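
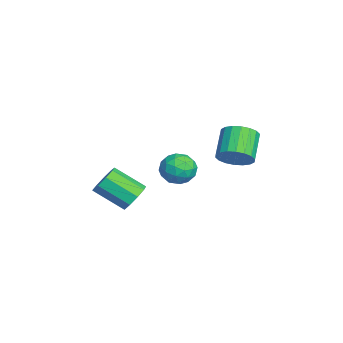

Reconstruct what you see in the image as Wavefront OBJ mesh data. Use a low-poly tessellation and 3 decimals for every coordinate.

v 2.008 2.814 -1.389
v 2.468 3.466 -1.043
v 1.292 3.799 -0.106
v 0.832 3.146 -0.451
v 2.282 3.638 -1.337
v 1.107 3.97 -0.4
v 2.042 3.645 -1.641
v 0.867 3.978 -0.704
v 1.796 3.489 -1.895
v 0.62 3.822 -0.957
v 1.591 3.198 -2.048
v 0.415 3.531 -1.111
v 1.469 2.831 -2.071
v 0.293 3.164 -1.134
v 1.453 2.461 -1.959
v 0.278 2.794 -1.022
v 1.548 2.161 -1.734
v 0.372 2.494 -0.797
v 1.733 1.99 -1.44
v 0.558 2.322 -0.503
v 1.973 1.982 -1.136
v 0.798 2.315 -0.199
v 2.22 2.138 -0.883
v 1.044 2.471 0.055
v 2.425 2.429 -0.729
v 1.249 2.762 0.208
v 2.547 2.796 -0.706
v 1.371 3.129 0.231
v 2.562 3.166 -0.818
v 1.387 3.499 0.119
v 1.166 -1.466 -4.169
v 1.402 -1.067 -3.505
v 0.931 -2.414 -2.527
v 0.694 -2.814 -3.191
v 0.87 -0.958 -3.612
v 0.398 -2.306 -2.634
v 0.476 -1.087 -3.979
v 0.004 -2.434 -3.002
v 0.405 -1.394 -4.436
v -0.067 -2.741 -3.458
v 0.69 -1.734 -4.767
v 0.218 -3.081 -3.789
v 1.198 -1.949 -4.819
v 0.726 -3.296 -3.841
v 1.691 -1.939 -4.566
v 1.219 -3.286 -3.588
v 1.938 -1.707 -4.128
v 1.467 -3.054 -3.15
v 1.824 -1.363 -3.709
v 1.353 -2.71 -2.731
v 0.674 1.31 -2.605
v 1.059 0.864 -3.291
v 0.021 0.076 -2.169
v 0.406 -0.37 -2.855
v 0.914 -0.067 -2.171
v 1.317 0.696 -2.44
v -0.237 0.244 -3.02
v 0.166 1.007 -3.289
v 0.496 0.205 -3.547
v 1.207 0.013 -3.023
v -0.127 0.927 -2.437
v 0.584 0.735 -1.913
v 0.924 1.196 -2.986
v 0.156 -0.256 -2.474
v 0.454 -0.077 -2.072
v 0.681 -0.339 -2.475
v 1.076 1.097 -2.486
v 1.302 0.835 -2.889
v 1.217 0.288 -2.231
v -0.222 0.105 -2.571
v 0.004 -0.157 -2.974
v 0.399 1.279 -2.985
v 0.626 1.017 -3.388
v -0.137 0.652 -3.229
v 0.82 0.546 -3.54
v 0.435 -0.179 -3.284
v 0.057 0.181 -3.381
v 0.295 0.63 -3.539
v 1.238 0.433 -3.232
v 0.853 -0.292 -2.976
v 1.152 -0.114 -2.574
v 1.389 0.335 -2.732
v 0.907 0.046 -3.382
v 0.227 1.232 -2.484
v -0.158 0.507 -2.228
v -0.309 0.605 -2.728
v -0.072 1.054 -2.886
v 0.645 1.119 -2.176
v 0.26 0.394 -1.92
v 0.785 0.31 -1.921
v 1.023 0.759 -2.079
v 0.173 0.894 -2.078
f 2 1 5
f 2 5 3
f 3 5 6
f 3 6 4
f 5 1 7
f 5 7 6
f 6 7 8
f 6 8 4
f 7 1 9
f 7 9 8
f 8 9 10
f 8 10 4
f 9 1 11
f 9 11 10
f 10 11 12
f 10 12 4
f 11 1 13
f 11 13 12
f 12 13 14
f 12 14 4
f 13 1 15
f 13 15 14
f 14 15 16
f 14 16 4
f 15 1 17
f 15 17 16
f 16 17 18
f 16 18 4
f 17 1 19
f 17 19 18
f 18 19 20
f 18 20 4
f 19 1 21
f 19 21 20
f 20 21 22
f 20 22 4
f 21 1 23
f 21 23 22
f 22 23 24
f 22 24 4
f 23 1 25
f 23 25 24
f 24 25 26
f 24 26 4
f 25 1 27
f 25 27 26
f 26 27 28
f 26 28 4
f 27 1 29
f 27 29 28
f 28 29 30
f 28 30 4
f 29 1 2
f 29 2 30
f 30 2 3
f 30 3 4
f 32 31 35
f 32 35 33
f 33 35 36
f 33 36 34
f 35 31 37
f 35 37 36
f 36 37 38
f 36 38 34
f 37 31 39
f 37 39 38
f 38 39 40
f 38 40 34
f 39 31 41
f 39 41 40
f 40 41 42
f 40 42 34
f 41 31 43
f 41 43 42
f 42 43 44
f 42 44 34
f 43 31 45
f 43 45 44
f 44 45 46
f 44 46 34
f 45 31 47
f 45 47 46
f 46 47 48
f 46 48 34
f 47 31 49
f 47 49 48
f 48 49 50
f 48 50 34
f 49 31 32
f 49 32 50
f 50 32 33
f 50 33 34
f 51 88 67
f 88 62 91
f 67 91 56
f 88 91 67
f 51 67 63
f 67 56 68
f 63 68 52
f 67 68 63
f 51 63 72
f 63 52 73
f 72 73 58
f 63 73 72
f 51 72 84
f 72 58 87
f 84 87 61
f 72 87 84
f 51 84 88
f 84 61 92
f 88 92 62
f 84 92 88
f 52 68 79
f 68 56 82
f 79 82 60
f 68 82 79
f 56 91 69
f 91 62 90
f 69 90 55
f 91 90 69
f 62 92 89
f 92 61 85
f 89 85 53
f 92 85 89
f 61 87 86
f 87 58 74
f 86 74 57
f 87 74 86
f 58 73 78
f 73 52 75
f 78 75 59
f 73 75 78
f 54 80 66
f 80 60 81
f 66 81 55
f 80 81 66
f 54 66 64
f 66 55 65
f 64 65 53
f 66 65 64
f 54 64 71
f 64 53 70
f 71 70 57
f 64 70 71
f 54 71 76
f 71 57 77
f 76 77 59
f 71 77 76
f 54 76 80
f 76 59 83
f 80 83 60
f 76 83 80
f 55 81 69
f 81 60 82
f 69 82 56
f 81 82 69
f 53 65 89
f 65 55 90
f 89 90 62
f 65 90 89
f 57 70 86
f 70 53 85
f 86 85 61
f 70 85 86
f 59 77 78
f 77 57 74
f 78 74 58
f 77 74 78
f 60 83 79
f 83 59 75
f 79 75 52
f 83 75 79



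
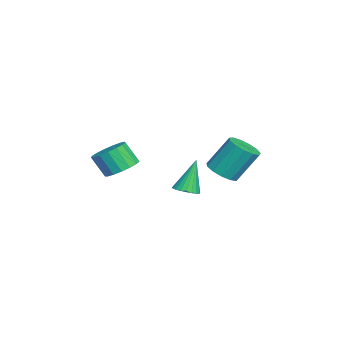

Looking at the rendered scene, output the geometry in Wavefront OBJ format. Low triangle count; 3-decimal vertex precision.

v -0.765 -0.164 0.67
v -0.117 -0.377 0.93
v -1.375 0.304 2.57
v -0.068 -0.101 0.878
v -0.125 0.165 0.794
v -0.279 0.381 0.692
v -0.508 0.514 0.586
v -0.775 0.544 0.492
v -1.041 0.466 0.426
v -1.265 0.293 0.397
v -1.412 0.049 0.409
v -1.462 -0.226 0.461
v -1.405 -0.493 0.545
v -1.25 -0.709 0.648
v -1.022 -0.842 0.754
v -0.754 -0.872 0.848
v -0.489 -0.794 0.914
v -0.265 -0.62 0.943
v -1.276 1.612 1.829
v -0.332 1.635 1.926
v -0.539 2.751 3.669
v -1.484 2.728 3.571
v -0.464 2.064 1.635
v -0.671 3.18 3.378
v -0.854 2.35 1.406
v -1.061 3.466 3.149
v -1.378 2.402 1.311
v -1.585 3.518 3.054
v -1.87 2.203 1.38
v -2.077 3.319 3.123
v -2.174 1.816 1.591
v -2.381 2.932 3.334
v -2.192 1.364 1.878
v -2.399 2.48 3.621
v -1.92 0.992 2.149
v -2.127 2.108 3.892
v -1.444 0.816 2.319
v -1.651 1.932 4.062
v -0.914 0.892 2.332
v -1.121 2.009 4.075
v -0.5 1.198 2.186
v -0.707 2.314 3.929
v -0.421 -3.32 2.238
v 0.284 -3.965 1.98
v 0.066 -4.686 3.183
v -0.639 -4.04 3.442
v 0.519 -3.631 2.222
v 0.3 -4.352 3.426
v 0.538 -3.227 2.468
v 0.319 -3.948 3.671
v 0.337 -2.843 2.661
v 0.119 -3.564 3.865
v -0.037 -2.569 2.757
v -0.255 -3.29 3.961
v -0.499 -2.467 2.735
v -0.718 -3.188 3.938
v -0.943 -2.56 2.598
v -1.162 -3.281 3.802
v -1.268 -2.827 2.38
v -1.486 -3.548 3.583
v -1.398 -3.207 2.128
v -1.617 -3.928 3.332
v -1.305 -3.612 1.902
v -1.523 -4.333 3.106
v -1.009 -3.951 1.753
v -1.227 -4.672 2.957
v -0.578 -4.145 1.715
v -0.797 -4.866 2.919
v -0.111 -4.15 1.797
v -0.33 -4.871 3.001
f 2 1 4
f 2 4 3
f 4 1 5
f 4 5 3
f 5 1 6
f 5 6 3
f 6 1 7
f 6 7 3
f 7 1 8
f 7 8 3
f 8 1 9
f 8 9 3
f 9 1 10
f 9 10 3
f 10 1 11
f 10 11 3
f 11 1 12
f 11 12 3
f 12 1 13
f 12 13 3
f 13 1 14
f 13 14 3
f 14 1 15
f 14 15 3
f 15 1 16
f 15 16 3
f 16 1 17
f 16 17 3
f 17 1 18
f 17 18 3
f 18 1 2
f 18 2 3
f 20 19 23
f 20 23 21
f 21 23 24
f 21 24 22
f 23 19 25
f 23 25 24
f 24 25 26
f 24 26 22
f 25 19 27
f 25 27 26
f 26 27 28
f 26 28 22
f 27 19 29
f 27 29 28
f 28 29 30
f 28 30 22
f 29 19 31
f 29 31 30
f 30 31 32
f 30 32 22
f 31 19 33
f 31 33 32
f 32 33 34
f 32 34 22
f 33 19 35
f 33 35 34
f 34 35 36
f 34 36 22
f 35 19 37
f 35 37 36
f 36 37 38
f 36 38 22
f 37 19 39
f 37 39 38
f 38 39 40
f 38 40 22
f 39 19 41
f 39 41 40
f 40 41 42
f 40 42 22
f 41 19 20
f 41 20 42
f 42 20 21
f 42 21 22
f 44 43 47
f 44 47 45
f 45 47 48
f 45 48 46
f 47 43 49
f 47 49 48
f 48 49 50
f 48 50 46
f 49 43 51
f 49 51 50
f 50 51 52
f 50 52 46
f 51 43 53
f 51 53 52
f 52 53 54
f 52 54 46
f 53 43 55
f 53 55 54
f 54 55 56
f 54 56 46
f 55 43 57
f 55 57 56
f 56 57 58
f 56 58 46
f 57 43 59
f 57 59 58
f 58 59 60
f 58 60 46
f 59 43 61
f 59 61 60
f 60 61 62
f 60 62 46
f 61 43 63
f 61 63 62
f 62 63 64
f 62 64 46
f 63 43 65
f 63 65 64
f 64 65 66
f 64 66 46
f 65 43 67
f 65 67 66
f 66 67 68
f 66 68 46
f 67 43 69
f 67 69 68
f 68 69 70
f 68 70 46
f 69 43 44
f 69 44 70
f 70 44 45
f 70 45 46



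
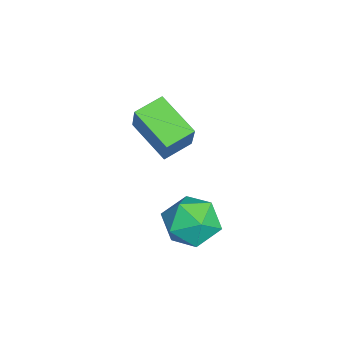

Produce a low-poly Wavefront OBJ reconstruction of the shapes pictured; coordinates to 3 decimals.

v 2.426 4.31 -1.183
v 3.497 4.042 -1.399
v 1.883 3.278 -2.581
v 2.954 3.01 -2.797
v 2.455 2.624 -1.866
v 2.79 3.261 -1.002
v 2.59 4.059 -2.978
v 2.925 4.696 -2.114
v 3.598 3.886 -2.509
v 3.514 2.999 -1.822
v 1.866 4.321 -2.158
v 1.782 3.434 -1.471
v -0.259 2.533 -1.31
v -1.405 1.336 -0.443
v -0.95 3.44 -0.972
v -2.097 2.244 -0.105
v 0.657 2.696 0.125
v -0.49 1.5 0.992
v -0.035 3.604 0.463
v -1.181 2.407 1.33
f 1 12 6
f 1 6 2
f 1 2 8
f 1 8 11
f 1 11 12
f 2 6 10
f 6 12 5
f 12 11 3
f 11 8 7
f 8 2 9
f 4 10 5
f 4 5 3
f 4 3 7
f 4 7 9
f 4 9 10
f 5 10 6
f 3 5 12
f 7 3 11
f 9 7 8
f 10 9 2
f 14 16 13
f 17 14 13
f 13 16 15
f 15 17 13
f 14 20 16
f 18 14 17
f 18 20 14
f 16 20 15
f 19 17 15
f 15 20 19
f 19 18 17
f 20 18 19



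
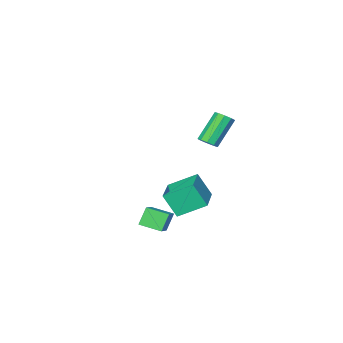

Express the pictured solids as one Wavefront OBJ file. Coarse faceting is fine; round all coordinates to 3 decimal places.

v -2.819 -3.149 -4.461
v -3.996 -2.24 -3.637
v -1.519 -1.724 -4.176
v -2.696 -0.815 -3.352
v -2.404 -3.785 -3.168
v -3.581 -2.876 -2.344
v -1.104 -2.36 -2.883
v -2.281 -1.451 -2.059
v 0.193 -1.431 -2.803
v 1.051 -0.607 -2.165
v -0.491 -0.518 -3.063
v 0.367 0.306 -2.425
v 0.733 -1.286 -3.715
v 1.591 -0.462 -3.077
v 0.049 -0.373 -3.975
v 0.907 0.451 -3.337
v -1.694 0.543 1.886
v -1.341 0.216 2.131
v -2.472 0.031 3.519
v -2.826 0.357 3.274
v -1.278 0.566 2.229
v -2.409 0.381 3.617
v -1.41 0.906 2.167
v -2.541 0.72 3.554
v -1.675 1.075 1.973
v -2.806 0.89 3.361
v -1.949 0.995 1.739
v -3.08 0.81 3.127
v -2.104 0.704 1.574
v -3.235 0.519 2.961
v -2.068 0.337 1.554
v -3.199 0.152 2.942
v -1.856 0.066 1.69
v -2.988 -0.119 3.078
v -1.569 0.018 1.918
v -2.7 -0.167 3.306
f 2 4 1
f 5 2 1
f 1 4 3
f 3 5 1
f 2 8 4
f 6 2 5
f 6 8 2
f 4 8 3
f 7 5 3
f 3 8 7
f 7 6 5
f 8 6 7
f 10 12 9
f 13 10 9
f 9 12 11
f 11 13 9
f 10 16 12
f 14 10 13
f 14 16 10
f 12 16 11
f 15 13 11
f 11 16 15
f 15 14 13
f 16 14 15
f 18 17 21
f 18 21 19
f 19 21 22
f 19 22 20
f 21 17 23
f 21 23 22
f 22 23 24
f 22 24 20
f 23 17 25
f 23 25 24
f 24 25 26
f 24 26 20
f 25 17 27
f 25 27 26
f 26 27 28
f 26 28 20
f 27 17 29
f 27 29 28
f 28 29 30
f 28 30 20
f 29 17 31
f 29 31 30
f 30 31 32
f 30 32 20
f 31 17 33
f 31 33 32
f 32 33 34
f 32 34 20
f 33 17 35
f 33 35 34
f 34 35 36
f 34 36 20
f 35 17 18
f 35 18 36
f 36 18 19
f 36 19 20



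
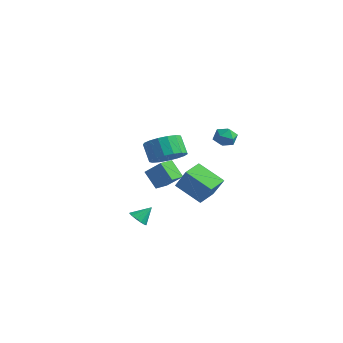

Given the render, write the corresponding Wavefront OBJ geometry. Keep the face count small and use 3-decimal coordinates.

v 3.503 -1.428 1.99
v 4.065 -1.711 1.783
v 3.395 -2.189 2.737
v 3.957 -2.472 2.53
v 3.975 -1.886 2.837
v 4.042 -1.415 2.375
v 3.418 -2.485 2.145
v 3.485 -2.014 1.683
v 4.012 -2.364 1.878
v 4.357 -1.994 2.306
v 3.103 -1.906 2.214
v 3.448 -1.536 2.642
v -0.953 -1.293 -2.753
v -0.093 -1.292 -1.513
v -1.278 -0.159 -2.53
v -0.417 -0.158 -1.289
v 0.397 -0.722 -3.691
v 1.258 -0.721 -2.45
v 0.073 0.412 -3.467
v 0.933 0.413 -2.227
v -3.085 -0.872 -3.779
v -3.919 -0.966 -2.813
v -3.279 0.034 -3.858
v -4.114 -0.06 -2.892
v -2.086 -0.58 -2.888
v -2.921 -0.674 -1.922
v -2.281 0.326 -2.967
v -3.115 0.232 -2.001
v -0.388 -4.173 -4.155
v 0.163 -4.172 -4.365
v -0.112 -3.487 -3.425
v -0 -3.933 -4.529
v -0.286 -3.769 -4.573
v -0.605 -3.735 -4.485
v -0.855 -3.839 -4.293
v -0.957 -4.049 -4.056
v -0.878 -4.299 -3.851
v -0.644 -4.509 -3.743
v -0.329 -4.612 -3.766
v -0.033 -4.576 -3.912
v 0.151 -4.412 -4.135
v -0.694 -1.93 -0.511
v 0.084 -2.223 0.08
v -0.608 -2.082 1.062
v -1.386 -1.79 0.471
v 0.138 -1.739 0.048
v -0.555 -1.598 1.03
v 0.001 -1.299 -0.112
v -0.692 -1.158 0.87
v -0.296 -1.003 -0.363
v -0.988 -0.862 0.619
v -0.683 -0.92 -0.648
v -1.376 -0.779 0.334
v -1.073 -1.068 -0.902
v -1.766 -0.927 0.08
v -1.376 -1.414 -1.066
v -2.069 -1.273 -0.084
v -1.522 -1.878 -1.103
v -2.215 -1.737 -0.121
v -1.479 -2.354 -1.005
v -2.172 -2.214 -0.023
v -1.256 -2.733 -0.793
v -1.949 -2.593 0.189
v -0.904 -2.928 -0.516
v -1.597 -2.788 0.466
v -0.504 -2.895 -0.239
v -1.197 -2.754 0.743
v -0.147 -2.64 -0.024
v -0.84 -2.5 0.958
f 1 12 6
f 1 6 2
f 1 2 8
f 1 8 11
f 1 11 12
f 2 6 10
f 6 12 5
f 12 11 3
f 11 8 7
f 8 2 9
f 4 10 5
f 4 5 3
f 4 3 7
f 4 7 9
f 4 9 10
f 5 10 6
f 3 5 12
f 7 3 11
f 9 7 8
f 10 9 2
f 14 16 13
f 17 14 13
f 13 16 15
f 15 17 13
f 14 20 16
f 18 14 17
f 18 20 14
f 16 20 15
f 19 17 15
f 15 20 19
f 19 18 17
f 20 18 19
f 22 24 21
f 25 22 21
f 21 24 23
f 23 25 21
f 22 28 24
f 26 22 25
f 26 28 22
f 24 28 23
f 27 25 23
f 23 28 27
f 27 26 25
f 28 26 27
f 30 29 32
f 30 32 31
f 32 29 33
f 32 33 31
f 33 29 34
f 33 34 31
f 34 29 35
f 34 35 31
f 35 29 36
f 35 36 31
f 36 29 37
f 36 37 31
f 37 29 38
f 37 38 31
f 38 29 39
f 38 39 31
f 39 29 40
f 39 40 31
f 40 29 41
f 40 41 31
f 41 29 30
f 41 30 31
f 43 42 46
f 43 46 44
f 44 46 47
f 44 47 45
f 46 42 48
f 46 48 47
f 47 48 49
f 47 49 45
f 48 42 50
f 48 50 49
f 49 50 51
f 49 51 45
f 50 42 52
f 50 52 51
f 51 52 53
f 51 53 45
f 52 42 54
f 52 54 53
f 53 54 55
f 53 55 45
f 54 42 56
f 54 56 55
f 55 56 57
f 55 57 45
f 56 42 58
f 56 58 57
f 57 58 59
f 57 59 45
f 58 42 60
f 58 60 59
f 59 60 61
f 59 61 45
f 60 42 62
f 60 62 61
f 61 62 63
f 61 63 45
f 62 42 64
f 62 64 63
f 63 64 65
f 63 65 45
f 64 42 66
f 64 66 65
f 65 66 67
f 65 67 45
f 66 42 68
f 66 68 67
f 67 68 69
f 67 69 45
f 68 42 43
f 68 43 69
f 69 43 44
f 69 44 45



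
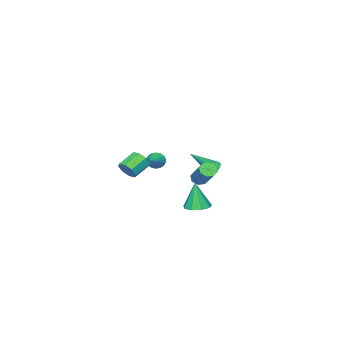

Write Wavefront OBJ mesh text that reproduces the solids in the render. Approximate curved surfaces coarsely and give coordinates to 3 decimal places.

v 1.381 3.169 0.497
v 1.849 3.035 0.345
v 2.647 4.376 1.611
v 2.179 4.511 1.763
v 1.7 3.325 0.131
v 2.498 4.667 1.397
v 1.364 3.524 0.131
v 2.162 4.866 1.397
v 1.038 3.515 0.346
v 1.836 4.857 1.612
v 0.913 3.304 0.649
v 1.711 4.645 1.915
v 1.062 3.013 0.863
v 1.86 4.355 2.129
v 1.398 2.814 0.863
v 2.196 4.156 2.129
v 1.724 2.823 0.648
v 2.522 4.165 1.914
v -2.566 -3.792 -1.494
v -2.286 -3.898 -2.003
v -1.394 -3.148 -0.986
v -2.397 -3.663 -2.045
v -2.541 -3.454 -1.978
v -2.69 -3.312 -1.815
v -2.814 -3.265 -1.588
v -2.889 -3.322 -1.343
v -2.9 -3.473 -1.128
v -2.845 -3.686 -0.986
v -2.734 -3.921 -0.944
v -2.59 -4.129 -1.011
v -2.441 -4.272 -1.174
v -2.317 -4.319 -1.401
v -2.242 -4.261 -1.646
v -2.231 -4.111 -1.861
v 1.711 3.324 -1.484
v 2.114 3.975 -1.398
v 1.689 3.116 0.204
v 1.598 4.08 -1.392
v 1.135 3.832 -1.428
v 0.941 3.346 -1.49
v 1.107 2.85 -1.55
v 1.556 2.576 -1.578
v 2.077 2.651 -1.562
v 2.427 3.042 -1.509
v 2.441 3.565 -1.445
v 3.279 -0.364 0.591
v 3.517 -0.707 1.076
v 2.479 -0.64 1.633
v 2.241 -0.296 1.149
v 3.582 -0.226 1.138
v 2.544 -0.158 1.696
v 3.469 0.175 0.88
v 2.431 0.242 1.437
v 3.245 0.26 0.453
v 2.207 0.328 1.01
v 3.041 -0.02 0.107
v 2.003 0.047 0.664
v 2.976 -0.502 0.044
v 1.938 -0.434 0.602
v 3.089 -0.902 0.303
v 2.051 -0.835 0.86
v 3.313 -0.988 0.73
v 2.275 -0.92 1.287
v -2.991 0.303 -1.015
v -2.624 0.314 -1.369
v -1.709 -0.363 0.295
v -2.617 0.552 -1.255
v -2.71 0.723 -1.077
v -2.878 0.782 -0.882
v -3.077 0.712 -0.723
v -3.253 0.533 -0.642
v -3.358 0.292 -0.661
v -3.366 0.053 -0.774
v -3.273 -0.118 -0.952
v -3.105 -0.177 -1.147
v -2.906 -0.107 -1.306
v -2.73 0.072 -1.387
f 2 1 5
f 2 5 3
f 3 5 6
f 3 6 4
f 5 1 7
f 5 7 6
f 6 7 8
f 6 8 4
f 7 1 9
f 7 9 8
f 8 9 10
f 8 10 4
f 9 1 11
f 9 11 10
f 10 11 12
f 10 12 4
f 11 1 13
f 11 13 12
f 12 13 14
f 12 14 4
f 13 1 15
f 13 15 14
f 14 15 16
f 14 16 4
f 15 1 17
f 15 17 16
f 16 17 18
f 16 18 4
f 17 1 2
f 17 2 18
f 18 2 3
f 18 3 4
f 20 19 22
f 20 22 21
f 22 19 23
f 22 23 21
f 23 19 24
f 23 24 21
f 24 19 25
f 24 25 21
f 25 19 26
f 25 26 21
f 26 19 27
f 26 27 21
f 27 19 28
f 27 28 21
f 28 19 29
f 28 29 21
f 29 19 30
f 29 30 21
f 30 19 31
f 30 31 21
f 31 19 32
f 31 32 21
f 32 19 33
f 32 33 21
f 33 19 34
f 33 34 21
f 34 19 20
f 34 20 21
f 36 35 38
f 36 38 37
f 38 35 39
f 38 39 37
f 39 35 40
f 39 40 37
f 40 35 41
f 40 41 37
f 41 35 42
f 41 42 37
f 42 35 43
f 42 43 37
f 43 35 44
f 43 44 37
f 44 35 45
f 44 45 37
f 45 35 36
f 45 36 37
f 47 46 50
f 47 50 48
f 48 50 51
f 48 51 49
f 50 46 52
f 50 52 51
f 51 52 53
f 51 53 49
f 52 46 54
f 52 54 53
f 53 54 55
f 53 55 49
f 54 46 56
f 54 56 55
f 55 56 57
f 55 57 49
f 56 46 58
f 56 58 57
f 57 58 59
f 57 59 49
f 58 46 60
f 58 60 59
f 59 60 61
f 59 61 49
f 60 46 62
f 60 62 61
f 61 62 63
f 61 63 49
f 62 46 47
f 62 47 63
f 63 47 48
f 63 48 49
f 65 64 67
f 65 67 66
f 67 64 68
f 67 68 66
f 68 64 69
f 68 69 66
f 69 64 70
f 69 70 66
f 70 64 71
f 70 71 66
f 71 64 72
f 71 72 66
f 72 64 73
f 72 73 66
f 73 64 74
f 73 74 66
f 74 64 75
f 74 75 66
f 75 64 76
f 75 76 66
f 76 64 77
f 76 77 66
f 77 64 65
f 77 65 66



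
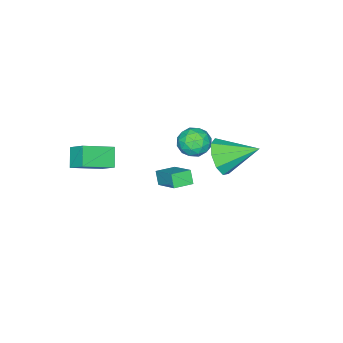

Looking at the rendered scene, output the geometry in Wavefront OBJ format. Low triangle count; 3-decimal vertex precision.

v -3.7 -0.462 -1.404
v -3.267 -0.619 -0.614
v -3.393 -1.841 -1.846
v -2.96 -1.998 -1.056
v -3.869 -1.893 -1.066
v -4.058 -1.041 -0.793
v -2.602 -1.419 -1.667
v -2.791 -0.567 -1.394
v -2.588 -1.21 -0.776
v -3.371 -1.503 -0.405
v -3.289 -0.957 -2.055
v -4.072 -1.25 -1.684
v -3.51 -0.419 -0.97
v -3.15 -2.041 -1.49
v -3.684 -1.979 -1.496
v -3.429 -2.071 -1.031
v -3.976 -0.668 -1.076
v -3.721 -0.76 -0.611
v -4.075 -1.509 -0.877
v -2.939 -1.7 -1.849
v -2.684 -1.792 -1.384
v -3.231 -0.389 -1.429
v -2.976 -0.481 -0.964
v -2.585 -0.951 -1.583
v -2.857 -0.859 -0.601
v -2.676 -1.67 -0.861
v -2.466 -1.329 -1.22
v -2.577 -0.829 -1.06
v -3.317 -1.031 -0.383
v -3.137 -1.842 -0.643
v -3.671 -1.78 -0.649
v -3.782 -1.28 -0.488
v -2.918 -1.379 -0.478
v -3.523 -0.618 -1.817
v -3.343 -1.429 -2.077
v -2.878 -1.18 -1.972
v -2.989 -0.68 -1.811
v -3.984 -0.79 -1.599
v -3.803 -1.601 -1.859
v -4.083 -1.631 -1.4
v -4.194 -1.131 -1.24
v -3.742 -1.081 -1.982
v 1.495 -2.982 0.758
v 1.619 -2.099 1.452
v 2.145 -2.462 -0.021
v 2.269 -1.579 0.673
v 2.911 -3.721 1.447
v 3.035 -2.838 2.141
v 3.561 -3.201 0.668
v 3.685 -2.318 1.362
v -0.752 2.271 1.465
v 0.016 2.312 2.18
v -1.628 3.829 2.315
v 0.187 2.718 1.612
v -0.082 2.914 0.976
v -0.664 2.81 0.568
v -1.287 2.453 0.58
v -1.66 2.011 1.006
v -1.608 1.69 1.647
v -1.155 1.641 2.202
v -0.514 1.887 2.413
v -1.598 -0.909 -2.814
v -1.85 -1.273 -2.135
v -1.089 0.444 -1.902
v -1.341 0.081 -1.223
v -0.659 -1.341 -2.697
v -0.911 -1.704 -2.018
v -0.15 0.013 -1.785
v -0.402 -0.351 -1.106
f 1 38 17
f 38 12 41
f 17 41 6
f 38 41 17
f 1 17 13
f 17 6 18
f 13 18 2
f 17 18 13
f 1 13 22
f 13 2 23
f 22 23 8
f 13 23 22
f 1 22 34
f 22 8 37
f 34 37 11
f 22 37 34
f 1 34 38
f 34 11 42
f 38 42 12
f 34 42 38
f 2 18 29
f 18 6 32
f 29 32 10
f 18 32 29
f 6 41 19
f 41 12 40
f 19 40 5
f 41 40 19
f 12 42 39
f 42 11 35
f 39 35 3
f 42 35 39
f 11 37 36
f 37 8 24
f 36 24 7
f 37 24 36
f 8 23 28
f 23 2 25
f 28 25 9
f 23 25 28
f 4 30 16
f 30 10 31
f 16 31 5
f 30 31 16
f 4 16 14
f 16 5 15
f 14 15 3
f 16 15 14
f 4 14 21
f 14 3 20
f 21 20 7
f 14 20 21
f 4 21 26
f 21 7 27
f 26 27 9
f 21 27 26
f 4 26 30
f 26 9 33
f 30 33 10
f 26 33 30
f 5 31 19
f 31 10 32
f 19 32 6
f 31 32 19
f 3 15 39
f 15 5 40
f 39 40 12
f 15 40 39
f 7 20 36
f 20 3 35
f 36 35 11
f 20 35 36
f 9 27 28
f 27 7 24
f 28 24 8
f 27 24 28
f 10 33 29
f 33 9 25
f 29 25 2
f 33 25 29
f 44 46 43
f 47 44 43
f 43 46 45
f 45 47 43
f 44 50 46
f 48 44 47
f 48 50 44
f 46 50 45
f 49 47 45
f 45 50 49
f 49 48 47
f 50 48 49
f 52 51 54
f 52 54 53
f 54 51 55
f 54 55 53
f 55 51 56
f 55 56 53
f 56 51 57
f 56 57 53
f 57 51 58
f 57 58 53
f 58 51 59
f 58 59 53
f 59 51 60
f 59 60 53
f 60 51 61
f 60 61 53
f 61 51 52
f 61 52 53
f 63 65 62
f 66 63 62
f 62 65 64
f 64 66 62
f 63 69 65
f 67 63 66
f 67 69 63
f 65 69 64
f 68 66 64
f 64 69 68
f 68 67 66
f 69 67 68



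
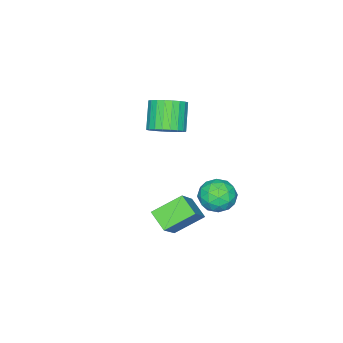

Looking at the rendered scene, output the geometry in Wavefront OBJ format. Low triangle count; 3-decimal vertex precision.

v -3.21 -0.612 -2.351
v -2.357 -0.282 -2.779
v -2.343 -1.618 -1.401
v -1.49 -1.288 -1.829
v -2.024 -0.676 -1.23
v -2.56 -0.054 -1.817
v -2.14 -1.846 -2.363
v -2.676 -1.224 -2.95
v -1.696 -1.045 -2.787
v -1.624 -0.322 -2.086
v -3.076 -1.578 -2.094
v -3.004 -0.855 -1.393
v -2.859 -0.358 -2.649
v -1.841 -1.542 -1.531
v -2.154 -1.182 -1.179
v -1.653 -0.988 -1.431
v -2.978 -0.224 -2.083
v -2.477 -0.031 -2.335
v -2.282 -0.262 -1.424
v -2.223 -1.869 -1.845
v -1.722 -1.676 -2.097
v -3.047 -0.912 -2.749
v -2.546 -0.718 -3.001
v -2.418 -1.638 -2.756
v -1.97 -0.613 -2.905
v -1.46 -1.205 -2.346
v -1.843 -1.533 -2.66
v -2.157 -1.167 -3.005
v -1.928 -0.188 -2.493
v -1.418 -0.78 -1.934
v -1.732 -0.419 -1.582
v -2.047 -0.054 -1.927
v -1.539 -0.636 -2.497
v -3.282 -1.12 -2.246
v -2.772 -1.712 -1.687
v -2.653 -1.846 -2.253
v -2.968 -1.481 -2.598
v -3.24 -0.695 -1.834
v -2.73 -1.287 -1.275
v -2.543 -0.733 -1.175
v -2.857 -0.367 -1.52
v -3.161 -1.264 -1.683
v -1.407 -1.742 -2.112
v 0.03 -1.252 -0.661
v -1.11 -0.762 -2.737
v 0.326 -0.271 -1.286
v -0.226 -2.649 -2.974
v 1.21 -2.158 -1.523
v 0.07 -1.668 -3.599
v 1.507 -1.178 -2.148
v -1.191 -3.092 2.338
v -0.426 -3.481 2.722
v -1.345 -4.057 3.966
v -2.109 -3.668 3.582
v -0.424 -3.149 2.878
v -1.342 -3.725 4.122
v -0.538 -2.808 2.952
v -1.456 -3.385 4.196
v -0.751 -2.511 2.932
v -1.669 -3.087 4.176
v -1.032 -2.302 2.822
v -1.95 -2.878 4.066
v -1.336 -2.213 2.638
v -2.255 -2.789 3.882
v -1.619 -2.258 2.409
v -2.537 -2.834 3.652
v -1.836 -2.43 2.168
v -2.755 -3.006 3.412
v -1.955 -2.703 1.954
v -2.874 -3.279 3.198
v -1.958 -3.035 1.798
v -2.876 -3.611 3.042
v -1.844 -3.375 1.724
v -2.762 -3.952 2.968
v -1.631 -3.673 1.744
v -2.549 -4.249 2.988
v -1.35 -3.882 1.854
v -2.268 -4.458 3.098
v -1.045 -3.971 2.038
v -1.964 -4.547 3.282
v -0.763 -3.926 2.268
v -1.681 -4.502 3.511
v -0.545 -3.754 2.508
v -1.464 -4.33 3.752
f 1 38 17
f 38 12 41
f 17 41 6
f 38 41 17
f 1 17 13
f 17 6 18
f 13 18 2
f 17 18 13
f 1 13 22
f 13 2 23
f 22 23 8
f 13 23 22
f 1 22 34
f 22 8 37
f 34 37 11
f 22 37 34
f 1 34 38
f 34 11 42
f 38 42 12
f 34 42 38
f 2 18 29
f 18 6 32
f 29 32 10
f 18 32 29
f 6 41 19
f 41 12 40
f 19 40 5
f 41 40 19
f 12 42 39
f 42 11 35
f 39 35 3
f 42 35 39
f 11 37 36
f 37 8 24
f 36 24 7
f 37 24 36
f 8 23 28
f 23 2 25
f 28 25 9
f 23 25 28
f 4 30 16
f 30 10 31
f 16 31 5
f 30 31 16
f 4 16 14
f 16 5 15
f 14 15 3
f 16 15 14
f 4 14 21
f 14 3 20
f 21 20 7
f 14 20 21
f 4 21 26
f 21 7 27
f 26 27 9
f 21 27 26
f 4 26 30
f 26 9 33
f 30 33 10
f 26 33 30
f 5 31 19
f 31 10 32
f 19 32 6
f 31 32 19
f 3 15 39
f 15 5 40
f 39 40 12
f 15 40 39
f 7 20 36
f 20 3 35
f 36 35 11
f 20 35 36
f 9 27 28
f 27 7 24
f 28 24 8
f 27 24 28
f 10 33 29
f 33 9 25
f 29 25 2
f 33 25 29
f 44 46 43
f 47 44 43
f 43 46 45
f 45 47 43
f 44 50 46
f 48 44 47
f 48 50 44
f 46 50 45
f 49 47 45
f 45 50 49
f 49 48 47
f 50 48 49
f 52 51 55
f 52 55 53
f 53 55 56
f 53 56 54
f 55 51 57
f 55 57 56
f 56 57 58
f 56 58 54
f 57 51 59
f 57 59 58
f 58 59 60
f 58 60 54
f 59 51 61
f 59 61 60
f 60 61 62
f 60 62 54
f 61 51 63
f 61 63 62
f 62 63 64
f 62 64 54
f 63 51 65
f 63 65 64
f 64 65 66
f 64 66 54
f 65 51 67
f 65 67 66
f 66 67 68
f 66 68 54
f 67 51 69
f 67 69 68
f 68 69 70
f 68 70 54
f 69 51 71
f 69 71 70
f 70 71 72
f 70 72 54
f 71 51 73
f 71 73 72
f 72 73 74
f 72 74 54
f 73 51 75
f 73 75 74
f 74 75 76
f 74 76 54
f 75 51 77
f 75 77 76
f 76 77 78
f 76 78 54
f 77 51 79
f 77 79 78
f 78 79 80
f 78 80 54
f 79 51 81
f 79 81 80
f 80 81 82
f 80 82 54
f 81 51 83
f 81 83 82
f 82 83 84
f 82 84 54
f 83 51 52
f 83 52 84
f 84 52 53
f 84 53 54



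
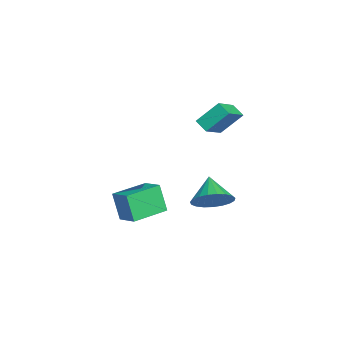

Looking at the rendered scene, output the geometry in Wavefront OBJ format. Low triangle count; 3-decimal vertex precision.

v 0.147 0.956 2.304
v 1.374 0.309 3.038
v 0.019 2.01 3.447
v 1.246 1.362 4.181
v 0.654 1.458 1.899
v 1.881 0.81 2.633
v 0.526 2.511 3.042
v 1.753 1.864 3.776
v 3.363 1.191 -1.184
v 3.992 1.409 -0.359
v 2.197 0.969 -0.236
v 3.834 1.807 -0.461
v 3.594 2.099 -0.688
v 3.314 2.234 -1.001
v 3.043 2.189 -1.345
v 2.827 1.971 -1.662
v 2.704 1.618 -1.896
v 2.695 1.192 -2.007
v 2.802 0.765 -1.976
v 3.005 0.412 -1.807
v 3.271 0.194 -1.532
v 3.553 0.148 -1.196
v 3.802 0.283 -0.858
v 3.975 0.574 -0.576
v 4.042 0.973 -0.4
v 1.576 -3.289 -3.678
v 1.189 -3.673 -2.153
v 0.311 -1.793 -3.623
v -0.076 -2.177 -2.097
v 2.476 -2.543 -3.263
v 2.089 -2.927 -1.737
v 1.211 -1.047 -3.207
v 0.824 -1.431 -1.682
f 2 4 1
f 5 2 1
f 1 4 3
f 3 5 1
f 2 8 4
f 6 2 5
f 6 8 2
f 4 8 3
f 7 5 3
f 3 8 7
f 7 6 5
f 8 6 7
f 10 9 12
f 10 12 11
f 12 9 13
f 12 13 11
f 13 9 14
f 13 14 11
f 14 9 15
f 14 15 11
f 15 9 16
f 15 16 11
f 16 9 17
f 16 17 11
f 17 9 18
f 17 18 11
f 18 9 19
f 18 19 11
f 19 9 20
f 19 20 11
f 20 9 21
f 20 21 11
f 21 9 22
f 21 22 11
f 22 9 23
f 22 23 11
f 23 9 24
f 23 24 11
f 24 9 25
f 24 25 11
f 25 9 10
f 25 10 11
f 27 29 26
f 30 27 26
f 26 29 28
f 28 30 26
f 27 33 29
f 31 27 30
f 31 33 27
f 29 33 28
f 32 30 28
f 28 33 32
f 32 31 30
f 33 31 32



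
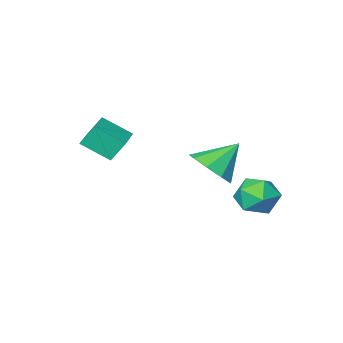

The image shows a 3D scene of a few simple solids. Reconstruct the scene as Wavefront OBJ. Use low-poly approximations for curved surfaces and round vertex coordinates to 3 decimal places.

v -2.215 0.867 2.348
v -1.488 0.85 3.12
v -3.405 0.973 3.472
v -1.619 1.534 2.917
v -2.028 1.906 2.449
v -2.525 1.792 1.933
v -2.877 1.245 1.612
v -2.919 0.522 1.635
v -2.632 -0.04 1.992
v -2.15 -0.177 2.516
v -1.698 0.174 2.961
v -0.407 -2.971 2.191
v -0.896 -2.659 3.102
v 0.48 -1.948 2.317
v -0.009 -1.636 3.228
v 0.469 -3.824 2.952
v -0.02 -3.512 3.863
v 1.356 -2.801 3.078
v 0.867 -2.489 3.989
v -3.861 2.37 0.22
v -2.98 1.966 0.464
v -4.6 1.394 1.276
v -3.719 0.99 1.52
v -3.924 1.934 1.776
v -3.467 2.537 1.123
v -4.113 0.823 0.617
v -3.656 1.426 -0.036
v -3.136 1.01 0.709
v -3.019 1.697 1.425
v -4.561 1.663 0.315
v -4.444 2.35 1.031
f 2 1 4
f 2 4 3
f 4 1 5
f 4 5 3
f 5 1 6
f 5 6 3
f 6 1 7
f 6 7 3
f 7 1 8
f 7 8 3
f 8 1 9
f 8 9 3
f 9 1 10
f 9 10 3
f 10 1 11
f 10 11 3
f 11 1 2
f 11 2 3
f 13 15 12
f 16 13 12
f 12 15 14
f 14 16 12
f 13 19 15
f 17 13 16
f 17 19 13
f 15 19 14
f 18 16 14
f 14 19 18
f 18 17 16
f 19 17 18
f 20 31 25
f 20 25 21
f 20 21 27
f 20 27 30
f 20 30 31
f 21 25 29
f 25 31 24
f 31 30 22
f 30 27 26
f 27 21 28
f 23 29 24
f 23 24 22
f 23 22 26
f 23 26 28
f 23 28 29
f 24 29 25
f 22 24 31
f 26 22 30
f 28 26 27
f 29 28 21



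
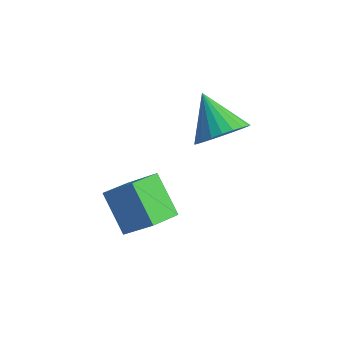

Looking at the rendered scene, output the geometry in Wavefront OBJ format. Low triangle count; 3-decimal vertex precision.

v -2.112 -3.002 1.201
v -3.233 -2.552 2.265
v -1.964 -1.932 0.903
v -3.086 -1.482 1.968
v -1.074 -2.858 2.232
v -2.196 -2.408 3.297
v -0.927 -1.788 1.935
v -2.048 -1.338 2.999
v -1.467 1.311 3.144
v -0.917 1.084 3.885
v -2.653 1.869 4.196
v -0.811 1.433 3.82
v -0.804 1.764 3.652
v -0.898 2.025 3.407
v -1.079 2.178 3.122
v -1.319 2.199 2.84
v -1.582 2.084 2.605
v -1.827 1.852 2.451
v -2.017 1.538 2.404
v -2.124 1.189 2.469
v -2.13 0.858 2.637
v -2.036 0.597 2.882
v -1.855 0.444 3.167
v -1.615 0.423 3.449
v -1.352 0.538 3.684
v -1.107 0.77 3.837
f 2 4 1
f 5 2 1
f 1 4 3
f 3 5 1
f 2 8 4
f 6 2 5
f 6 8 2
f 4 8 3
f 7 5 3
f 3 8 7
f 7 6 5
f 8 6 7
f 10 9 12
f 10 12 11
f 12 9 13
f 12 13 11
f 13 9 14
f 13 14 11
f 14 9 15
f 14 15 11
f 15 9 16
f 15 16 11
f 16 9 17
f 16 17 11
f 17 9 18
f 17 18 11
f 18 9 19
f 18 19 11
f 19 9 20
f 19 20 11
f 20 9 21
f 20 21 11
f 21 9 22
f 21 22 11
f 22 9 23
f 22 23 11
f 23 9 24
f 23 24 11
f 24 9 25
f 24 25 11
f 25 9 26
f 25 26 11
f 26 9 10
f 26 10 11



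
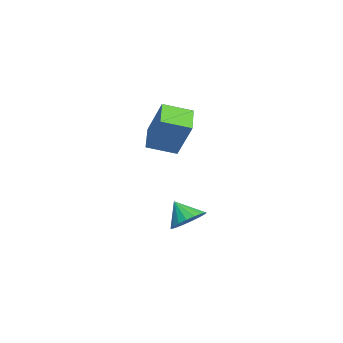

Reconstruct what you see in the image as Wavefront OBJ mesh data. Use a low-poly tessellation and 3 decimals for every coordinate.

v 3.375 2.387 0.53
v 3.632 0.989 0.978
v 1.982 2.333 1.162
v 2.24 0.935 1.61
v 4.18 3.125 2.37
v 4.438 1.727 2.818
v 2.788 3.071 3.002
v 3.045 1.673 3.45
v 3.727 2.932 -3.479
v 4.126 3.527 -2.871
v 3.253 2.228 -2.481
v 3.748 3.695 -2.931
v 3.365 3.713 -3.1
v 3.055 3.575 -3.345
v 2.877 3.31 -3.615
v 2.868 2.97 -3.859
v 3.029 2.623 -4.028
v 3.328 2.337 -4.088
v 3.706 2.168 -4.027
v 4.088 2.151 -3.858
v 4.399 2.288 -3.614
v 4.576 2.553 -3.343
v 4.586 2.893 -3.099
v 4.425 3.24 -2.931
f 2 4 1
f 5 2 1
f 1 4 3
f 3 5 1
f 2 8 4
f 6 2 5
f 6 8 2
f 4 8 3
f 7 5 3
f 3 8 7
f 7 6 5
f 8 6 7
f 10 9 12
f 10 12 11
f 12 9 13
f 12 13 11
f 13 9 14
f 13 14 11
f 14 9 15
f 14 15 11
f 15 9 16
f 15 16 11
f 16 9 17
f 16 17 11
f 17 9 18
f 17 18 11
f 18 9 19
f 18 19 11
f 19 9 20
f 19 20 11
f 20 9 21
f 20 21 11
f 21 9 22
f 21 22 11
f 22 9 23
f 22 23 11
f 23 9 24
f 23 24 11
f 24 9 10
f 24 10 11



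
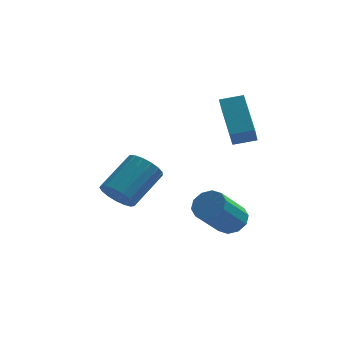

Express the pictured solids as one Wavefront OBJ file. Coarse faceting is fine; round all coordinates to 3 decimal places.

v 0.56 -3.12 -2.018
v 1.228 -3.249 -1.704
v 0.369 -4.348 -0.327
v -0.3 -4.22 -0.642
v 1.05 -2.867 -1.51
v 0.191 -3.966 -0.134
v 0.684 -2.582 -1.511
v -0.175 -3.681 -0.134
v 0.271 -2.503 -1.705
v -0.588 -3.602 -0.329
v -0.032 -2.659 -2.019
v -0.891 -3.758 -0.643
v -0.109 -2.992 -2.333
v -0.968 -4.091 -0.956
v 0.069 -3.374 -2.526
v -0.79 -4.473 -1.15
v 0.435 -3.659 -2.526
v -0.424 -4.758 -1.149
v 0.848 -3.738 -2.331
v -0.011 -4.837 -0.955
v 1.151 -3.582 -2.017
v 0.292 -4.681 -0.641
v -4.128 -0.476 -2.185
v -3.586 -0.337 -2.851
v -2.51 0.975 -1.701
v -3.052 0.836 -1.035
v -3.882 -0.05 -2.902
v -2.806 1.263 -1.752
v -4.235 0.141 -2.789
v -3.159 1.453 -1.639
v -4.563 0.189 -2.537
v -3.487 1.502 -1.388
v -4.792 0.086 -2.205
v -3.716 1.398 -1.055
v -4.868 -0.147 -1.868
v -3.792 1.166 -0.718
v -4.775 -0.455 -1.604
v -3.699 0.858 -0.454
v -4.534 -0.768 -1.472
v -3.458 0.545 -0.323
v -4.199 -1.014 -1.504
v -3.123 0.299 -0.355
v -3.849 -1.137 -1.692
v -2.773 0.176 -0.543
v -3.562 -1.108 -1.993
v -2.486 0.204 -0.843
v -3.405 -0.935 -2.338
v -2.329 0.377 -1.188
v -3.413 -0.657 -2.647
v -2.338 0.656 -1.498
v 0.414 -0.677 1.514
v -0.071 0.864 2.794
v 0.513 0.125 0.587
v 0.028 1.665 1.866
v 1.412 -0.545 1.734
v 0.927 0.995 3.013
v 1.511 0.256 0.806
v 1.026 1.797 2.086
f 2 1 5
f 2 5 3
f 3 5 6
f 3 6 4
f 5 1 7
f 5 7 6
f 6 7 8
f 6 8 4
f 7 1 9
f 7 9 8
f 8 9 10
f 8 10 4
f 9 1 11
f 9 11 10
f 10 11 12
f 10 12 4
f 11 1 13
f 11 13 12
f 12 13 14
f 12 14 4
f 13 1 15
f 13 15 14
f 14 15 16
f 14 16 4
f 15 1 17
f 15 17 16
f 16 17 18
f 16 18 4
f 17 1 19
f 17 19 18
f 18 19 20
f 18 20 4
f 19 1 21
f 19 21 20
f 20 21 22
f 20 22 4
f 21 1 2
f 21 2 22
f 22 2 3
f 22 3 4
f 24 23 27
f 24 27 25
f 25 27 28
f 25 28 26
f 27 23 29
f 27 29 28
f 28 29 30
f 28 30 26
f 29 23 31
f 29 31 30
f 30 31 32
f 30 32 26
f 31 23 33
f 31 33 32
f 32 33 34
f 32 34 26
f 33 23 35
f 33 35 34
f 34 35 36
f 34 36 26
f 35 23 37
f 35 37 36
f 36 37 38
f 36 38 26
f 37 23 39
f 37 39 38
f 38 39 40
f 38 40 26
f 39 23 41
f 39 41 40
f 40 41 42
f 40 42 26
f 41 23 43
f 41 43 42
f 42 43 44
f 42 44 26
f 43 23 45
f 43 45 44
f 44 45 46
f 44 46 26
f 45 23 47
f 45 47 46
f 46 47 48
f 46 48 26
f 47 23 49
f 47 49 48
f 48 49 50
f 48 50 26
f 49 23 24
f 49 24 50
f 50 24 25
f 50 25 26
f 52 54 51
f 55 52 51
f 51 54 53
f 53 55 51
f 52 58 54
f 56 52 55
f 56 58 52
f 54 58 53
f 57 55 53
f 53 58 57
f 57 56 55
f 58 56 57



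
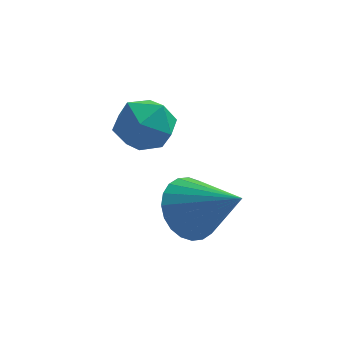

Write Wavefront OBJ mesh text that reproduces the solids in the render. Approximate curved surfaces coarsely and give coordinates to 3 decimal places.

v -2.326 -0.641 2.13
v -2.001 -1.15 1.371
v -1.054 -1.439 3.21
v -1.787 -0.838 1.348
v -1.655 -0.497 1.445
v -1.625 -0.177 1.646
v -1.702 0.071 1.921
v -1.874 0.212 2.227
v -2.115 0.222 2.519
v -2.388 0.101 2.751
v -2.652 -0.133 2.889
v -2.866 -0.444 2.912
v -2.998 -0.785 2.815
v -3.028 -1.105 2.614
v -2.95 -1.354 2.339
v -2.778 -1.494 2.033
v -2.537 -1.504 1.741
v -2.264 -1.383 1.509
v -4.284 2.5 3.343
v -3.499 2.654 2.838
v -3.661 1.226 3.922
v -2.876 1.38 3.417
v -3.095 1.952 4.138
v -3.479 2.74 3.781
v -3.681 1.14 2.979
v -4.065 1.928 2.622
v -3.126 1.814 2.613
v -2.764 2.316 3.329
v -4.396 1.564 3.431
v -4.034 2.066 4.147
f 2 1 4
f 2 4 3
f 4 1 5
f 4 5 3
f 5 1 6
f 5 6 3
f 6 1 7
f 6 7 3
f 7 1 8
f 7 8 3
f 8 1 9
f 8 9 3
f 9 1 10
f 9 10 3
f 10 1 11
f 10 11 3
f 11 1 12
f 11 12 3
f 12 1 13
f 12 13 3
f 13 1 14
f 13 14 3
f 14 1 15
f 14 15 3
f 15 1 16
f 15 16 3
f 16 1 17
f 16 17 3
f 17 1 18
f 17 18 3
f 18 1 2
f 18 2 3
f 19 30 24
f 19 24 20
f 19 20 26
f 19 26 29
f 19 29 30
f 20 24 28
f 24 30 23
f 30 29 21
f 29 26 25
f 26 20 27
f 22 28 23
f 22 23 21
f 22 21 25
f 22 25 27
f 22 27 28
f 23 28 24
f 21 23 30
f 25 21 29
f 27 25 26
f 28 27 20



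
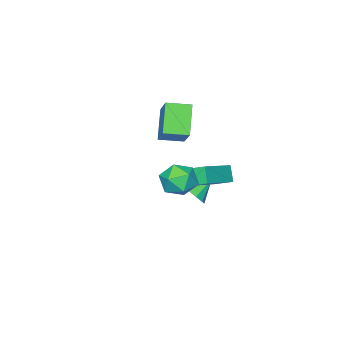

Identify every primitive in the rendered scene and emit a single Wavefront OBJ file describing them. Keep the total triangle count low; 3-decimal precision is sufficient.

v 0.022 -1.265 -3.749
v 0.417 -0.682 -3.491
v -0.902 -0.955 -3.031
v 0.177 -0.539 -3.861
v -0.123 -0.674 -4.188
v -0.367 -1.034 -4.348
v -0.463 -1.482 -4.279
v -0.374 -1.847 -4.007
v -0.134 -1.99 -3.637
v 0.166 -1.855 -3.31
v 0.41 -1.495 -3.151
v 0.506 -1.047 -3.22
v 1.162 -0.62 -1.274
v 0.894 0.287 -0.84
v -0.711 -0.781 -2.092
v -0.978 0.125 -1.658
v 1.458 -0.165 -2.042
v 1.191 0.741 -1.608
v -0.414 -0.327 -2.86
v -0.682 0.58 -2.426
v -1.037 -4.55 -1.918
v -1.989 -5.3 -0.56
v -1.948 -3.695 -2.084
v -2.9 -4.445 -0.727
v -0.12 -3.315 -0.593
v -1.072 -4.065 0.764
v -1.031 -2.46 -0.76
v -1.983 -3.21 0.598
v 3.131 1.661 0.693
v 3.894 2.183 0.835
v 3.846 0.917 -0.415
v 4.609 1.439 -0.273
v 4.344 0.814 0.37
v 3.902 1.274 1.055
v 3.838 1.826 -0.635
v 3.396 2.286 0.05
v 4.331 2.285 0.014
v 4.644 1.66 0.635
v 3.096 1.44 -0.215
v 3.409 0.815 0.406
f 2 1 4
f 2 4 3
f 4 1 5
f 4 5 3
f 5 1 6
f 5 6 3
f 6 1 7
f 6 7 3
f 7 1 8
f 7 8 3
f 8 1 9
f 8 9 3
f 9 1 10
f 9 10 3
f 10 1 11
f 10 11 3
f 11 1 12
f 11 12 3
f 12 1 2
f 12 2 3
f 14 16 13
f 17 14 13
f 13 16 15
f 15 17 13
f 14 20 16
f 18 14 17
f 18 20 14
f 16 20 15
f 19 17 15
f 15 20 19
f 19 18 17
f 20 18 19
f 22 24 21
f 25 22 21
f 21 24 23
f 23 25 21
f 22 28 24
f 26 22 25
f 26 28 22
f 24 28 23
f 27 25 23
f 23 28 27
f 27 26 25
f 28 26 27
f 29 40 34
f 29 34 30
f 29 30 36
f 29 36 39
f 29 39 40
f 30 34 38
f 34 40 33
f 40 39 31
f 39 36 35
f 36 30 37
f 32 38 33
f 32 33 31
f 32 31 35
f 32 35 37
f 32 37 38
f 33 38 34
f 31 33 40
f 35 31 39
f 37 35 36
f 38 37 30



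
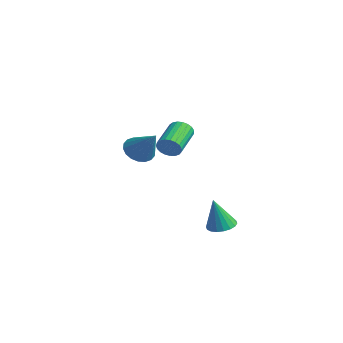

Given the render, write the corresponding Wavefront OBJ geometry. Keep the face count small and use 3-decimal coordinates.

v -3.514 1.199 0.78
v -2.914 1.214 0.164
v -2.166 1.421 2.1
v -3.009 1.583 0.2
v -3.204 1.876 0.35
v -3.461 2.035 0.585
v -3.728 2.028 0.859
v -3.953 1.858 1.118
v -4.091 1.556 1.309
v -4.114 1.184 1.396
v -4.019 0.815 1.361
v -3.824 0.522 1.21
v -3.568 0.363 0.975
v -3.301 0.37 0.701
v -3.076 0.541 0.443
v -2.938 0.842 0.251
v 2.989 2.108 -2.02
v 3.667 1.849 -2.091
v 2.991 1.652 -0.34
v 3.717 2.159 -2.007
v 3.622 2.459 -1.925
v 3.402 2.689 -1.862
v 3.1 2.804 -1.83
v 2.776 2.782 -1.836
v 2.494 2.626 -1.878
v 2.31 2.367 -1.948
v 2.261 2.058 -2.032
v 2.355 1.758 -2.114
v 2.576 1.527 -2.177
v 2.878 1.412 -2.209
v 3.202 1.434 -2.203
v 3.484 1.59 -2.161
v 0.827 0.533 2.425
v 1.234 0.651 2.891
v 0.179 1.865 3.502
v -0.227 1.747 3.035
v 1.315 0.816 2.705
v 0.261 2.03 3.315
v 1.313 0.932 2.47
v 0.258 2.146 3.081
v 1.226 0.979 2.227
v 0.172 2.193 2.838
v 1.07 0.949 2.018
v 0.016 2.163 2.629
v 0.873 0.846 1.88
v -0.181 2.061 2.491
v 0.667 0.69 1.836
v -0.387 1.904 2.447
v 0.489 0.507 1.894
v -0.565 1.721 2.504
v 0.37 0.328 2.043
v -0.684 1.542 2.654
v 0.329 0.184 2.258
v -0.725 1.399 2.869
v 0.375 0.101 2.503
v -0.679 1.315 3.113
v 0.499 0.093 2.733
v -0.555 1.307 3.344
v 0.679 0.16 2.911
v -0.375 1.374 3.521
v 0.885 0.292 3.004
v -0.169 1.506 3.615
v 1.082 0.466 2.997
v 0.027 1.68 3.608
f 2 1 4
f 2 4 3
f 4 1 5
f 4 5 3
f 5 1 6
f 5 6 3
f 6 1 7
f 6 7 3
f 7 1 8
f 7 8 3
f 8 1 9
f 8 9 3
f 9 1 10
f 9 10 3
f 10 1 11
f 10 11 3
f 11 1 12
f 11 12 3
f 12 1 13
f 12 13 3
f 13 1 14
f 13 14 3
f 14 1 15
f 14 15 3
f 15 1 16
f 15 16 3
f 16 1 2
f 16 2 3
f 18 17 20
f 18 20 19
f 20 17 21
f 20 21 19
f 21 17 22
f 21 22 19
f 22 17 23
f 22 23 19
f 23 17 24
f 23 24 19
f 24 17 25
f 24 25 19
f 25 17 26
f 25 26 19
f 26 17 27
f 26 27 19
f 27 17 28
f 27 28 19
f 28 17 29
f 28 29 19
f 29 17 30
f 29 30 19
f 30 17 31
f 30 31 19
f 31 17 32
f 31 32 19
f 32 17 18
f 32 18 19
f 34 33 37
f 34 37 35
f 35 37 38
f 35 38 36
f 37 33 39
f 37 39 38
f 38 39 40
f 38 40 36
f 39 33 41
f 39 41 40
f 40 41 42
f 40 42 36
f 41 33 43
f 41 43 42
f 42 43 44
f 42 44 36
f 43 33 45
f 43 45 44
f 44 45 46
f 44 46 36
f 45 33 47
f 45 47 46
f 46 47 48
f 46 48 36
f 47 33 49
f 47 49 48
f 48 49 50
f 48 50 36
f 49 33 51
f 49 51 50
f 50 51 52
f 50 52 36
f 51 33 53
f 51 53 52
f 52 53 54
f 52 54 36
f 53 33 55
f 53 55 54
f 54 55 56
f 54 56 36
f 55 33 57
f 55 57 56
f 56 57 58
f 56 58 36
f 57 33 59
f 57 59 58
f 58 59 60
f 58 60 36
f 59 33 61
f 59 61 60
f 60 61 62
f 60 62 36
f 61 33 63
f 61 63 62
f 62 63 64
f 62 64 36
f 63 33 34
f 63 34 64
f 64 34 35
f 64 35 36



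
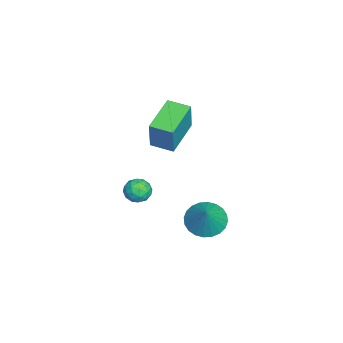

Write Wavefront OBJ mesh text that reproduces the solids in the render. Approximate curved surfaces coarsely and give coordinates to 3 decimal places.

v -1.667 2.805 -2.745
v -0.868 3.194 -3.393
v -0.593 2.915 -1.355
v -1.062 3.558 -3.272
v -1.348 3.807 -3.07
v -1.682 3.903 -2.819
v -2.014 3.832 -2.557
v -2.294 3.605 -2.323
v -2.478 3.256 -2.154
v -2.538 2.839 -2.074
v -2.466 2.416 -2.097
v -2.272 2.053 -2.218
v -1.987 1.804 -2.42
v -1.652 1.708 -2.671
v -1.32 1.779 -2.933
v -1.04 2.006 -3.167
v -0.856 2.355 -3.336
v -0.796 2.772 -3.416
v -3.833 0.703 3.131
v -3.303 0.722 4.872
v -3.46 1.899 3.004
v -2.93 1.919 4.745
v -1.85 0.021 2.535
v -1.32 0.041 4.276
v -1.477 1.218 2.408
v -0.947 1.237 4.149
v -2.006 -0.238 -0.672
v -1.561 -0.813 -0.948
v -2.899 -0.527 -1.512
v -2.454 -1.102 -1.788
v -2.765 -1.158 -1.077
v -2.213 -0.98 -0.558
v -2.247 -0.36 -1.902
v -1.695 -0.182 -1.383
v -1.71 -0.889 -1.708
v -2.03 -1.382 -1.199
v -2.43 0.042 -1.261
v -2.75 -0.451 -0.752
v -1.705 -0.501 -0.737
v -2.755 -0.839 -1.723
v -2.938 -0.872 -1.305
v -2.676 -1.21 -1.468
v -2.088 -0.598 -0.507
v -1.827 -0.936 -0.67
v -2.535 -1.139 -0.745
v -2.633 -0.404 -1.79
v -2.372 -0.742 -1.953
v -1.784 -0.13 -0.992
v -1.522 -0.468 -1.155
v -1.925 -0.201 -1.715
v -1.531 -0.883 -1.346
v -2.056 -1.052 -1.839
v -1.934 -0.617 -1.906
v -1.61 -0.512 -1.601
v -1.719 -1.173 -1.046
v -2.244 -1.342 -1.539
v -2.427 -1.375 -1.122
v -2.102 -1.27 -0.817
v -1.807 -1.217 -1.493
v -2.216 0.002 -0.921
v -2.741 -0.167 -1.414
v -2.358 -0.07 -1.643
v -2.033 0.035 -1.338
v -2.404 -0.288 -0.621
v -2.929 -0.457 -1.114
v -2.85 -0.828 -0.859
v -2.526 -0.723 -0.554
v -2.653 -0.123 -0.967
f 2 1 4
f 2 4 3
f 4 1 5
f 4 5 3
f 5 1 6
f 5 6 3
f 6 1 7
f 6 7 3
f 7 1 8
f 7 8 3
f 8 1 9
f 8 9 3
f 9 1 10
f 9 10 3
f 10 1 11
f 10 11 3
f 11 1 12
f 11 12 3
f 12 1 13
f 12 13 3
f 13 1 14
f 13 14 3
f 14 1 15
f 14 15 3
f 15 1 16
f 15 16 3
f 16 1 17
f 16 17 3
f 17 1 18
f 17 18 3
f 18 1 2
f 18 2 3
f 20 22 19
f 23 20 19
f 19 22 21
f 21 23 19
f 20 26 22
f 24 20 23
f 24 26 20
f 22 26 21
f 25 23 21
f 21 26 25
f 25 24 23
f 26 24 25
f 27 64 43
f 64 38 67
f 43 67 32
f 64 67 43
f 27 43 39
f 43 32 44
f 39 44 28
f 43 44 39
f 27 39 48
f 39 28 49
f 48 49 34
f 39 49 48
f 27 48 60
f 48 34 63
f 60 63 37
f 48 63 60
f 27 60 64
f 60 37 68
f 64 68 38
f 60 68 64
f 28 44 55
f 44 32 58
f 55 58 36
f 44 58 55
f 32 67 45
f 67 38 66
f 45 66 31
f 67 66 45
f 38 68 65
f 68 37 61
f 65 61 29
f 68 61 65
f 37 63 62
f 63 34 50
f 62 50 33
f 63 50 62
f 34 49 54
f 49 28 51
f 54 51 35
f 49 51 54
f 30 56 42
f 56 36 57
f 42 57 31
f 56 57 42
f 30 42 40
f 42 31 41
f 40 41 29
f 42 41 40
f 30 40 47
f 40 29 46
f 47 46 33
f 40 46 47
f 30 47 52
f 47 33 53
f 52 53 35
f 47 53 52
f 30 52 56
f 52 35 59
f 56 59 36
f 52 59 56
f 31 57 45
f 57 36 58
f 45 58 32
f 57 58 45
f 29 41 65
f 41 31 66
f 65 66 38
f 41 66 65
f 33 46 62
f 46 29 61
f 62 61 37
f 46 61 62
f 35 53 54
f 53 33 50
f 54 50 34
f 53 50 54
f 36 59 55
f 59 35 51
f 55 51 28
f 59 51 55



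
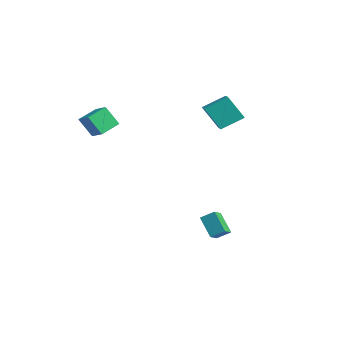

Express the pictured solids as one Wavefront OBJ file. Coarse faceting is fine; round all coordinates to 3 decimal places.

v -2.169 -3.921 4.192
v -2.654 -2.7 4.677
v -3.206 -4.149 3.726
v -3.692 -2.928 4.211
v -1.748 -3.252 2.929
v -2.234 -2.031 3.414
v -2.786 -3.48 2.463
v -3.271 -2.259 2.948
v -1.053 2.712 4.392
v -0.829 4.102 5.192
v -2.297 3.11 4.049
v -2.072 4.5 4.85
v -0.388 3.48 2.87
v -0.163 4.87 3.671
v -1.631 3.878 2.528
v -1.407 5.268 3.328
v 2.226 1.114 -2.817
v 2.638 1.814 -2.306
v 1.698 1.721 -3.222
v 2.11 2.421 -2.711
v 3.29 1.299 -3.929
v 3.702 1.999 -3.418
v 2.762 1.906 -4.334
v 3.174 2.606 -3.823
f 2 4 1
f 5 2 1
f 1 4 3
f 3 5 1
f 2 8 4
f 6 2 5
f 6 8 2
f 4 8 3
f 7 5 3
f 3 8 7
f 7 6 5
f 8 6 7
f 10 12 9
f 13 10 9
f 9 12 11
f 11 13 9
f 10 16 12
f 14 10 13
f 14 16 10
f 12 16 11
f 15 13 11
f 11 16 15
f 15 14 13
f 16 14 15
f 18 20 17
f 21 18 17
f 17 20 19
f 19 21 17
f 18 24 20
f 22 18 21
f 22 24 18
f 20 24 19
f 23 21 19
f 19 24 23
f 23 22 21
f 24 22 23



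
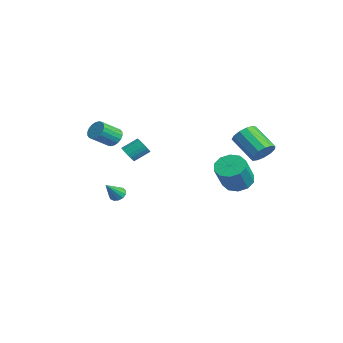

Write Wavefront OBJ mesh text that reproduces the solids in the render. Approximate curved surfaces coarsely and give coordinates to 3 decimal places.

v 4.652 3.73 2.984
v 5.01 4.109 3.656
v 3.626 3.409 4.788
v 3.268 3.03 4.116
v 4.7 4.425 3.472
v 3.316 3.724 4.604
v 4.374 4.52 3.133
v 2.991 3.819 4.265
v 4.137 4.364 2.747
v 2.754 3.664 3.879
v 4.064 4.007 2.437
v 2.68 3.307 3.569
v 4.177 3.563 2.299
v 2.793 2.862 3.431
v 4.441 3.171 2.38
v 3.057 2.471 3.512
v 4.771 2.957 2.652
v 3.388 2.257 3.784
v 5.064 2.988 3.029
v 3.681 2.288 4.161
v 5.226 3.255 3.393
v 3.843 2.555 4.525
v 5.206 3.673 3.626
v 3.822 2.973 4.758
v -1.728 -3.355 2.711
v -1.067 -3.106 2.781
v -0.71 -4.296 3.639
v -1.372 -4.545 3.569
v -1.218 -2.975 3.026
v -0.861 -4.165 3.884
v -1.47 -2.919 3.208
v -1.113 -4.109 4.066
v -1.773 -2.949 3.292
v -1.416 -4.14 4.15
v -2.067 -3.06 3.261
v -1.71 -4.25 4.119
v -2.295 -3.229 3.121
v -1.938 -4.419 3.979
v -2.41 -3.423 2.899
v -2.053 -4.613 3.757
v -2.39 -3.604 2.641
v -2.033 -4.794 3.499
v -2.239 -3.735 2.396
v -1.882 -4.925 3.254
v -1.987 -3.791 2.214
v -1.63 -4.981 3.072
v -1.684 -3.76 2.13
v -1.327 -4.951 2.988
v -1.39 -3.65 2.161
v -1.033 -4.84 3.019
v -1.162 -3.481 2.301
v -0.805 -4.671 3.159
v -1.047 -3.287 2.523
v -0.69 -4.477 3.381
v 0.069 3.751 -0.869
v 0.854 3.502 -1.455
v 1.816 2.681 0.184
v 1.031 2.929 0.769
v 0.956 4.074 -1.228
v 1.918 3.253 0.411
v 0.72 4.523 -0.864
v 1.681 3.702 0.775
v 0.235 4.677 -0.502
v 1.197 3.856 1.136
v -0.314 4.477 -0.281
v 0.648 3.656 1.358
v -0.716 3.999 -0.284
v 0.246 3.178 1.355
v -0.818 3.427 -0.511
v 0.144 2.606 1.128
v -0.581 2.978 -0.875
v 0.38 2.157 0.764
v -0.097 2.824 -1.236
v 0.865 2.003 0.402
v 0.452 3.024 -1.458
v 1.414 2.203 0.181
v -1.459 -2.595 1.347
v -0.869 -2.746 1.51
v -0.811 -1.775 2.196
v -1.401 -1.625 2.033
v -0.831 -2.598 1.297
v -0.773 -1.627 1.984
v -0.901 -2.449 1.093
v -0.843 -1.479 1.78
v -1.068 -2.326 0.933
v -1.01 -1.355 1.619
v -1.302 -2.249 0.844
v -1.244 -1.279 1.531
v -1.563 -2.232 0.843
v -1.505 -1.262 1.529
v -1.807 -2.278 0.928
v -1.749 -1.308 1.614
v -1.99 -2.379 1.086
v -1.932 -1.408 1.772
v -2.081 -2.517 1.289
v -2.023 -1.547 1.975
v -2.065 -2.669 1.502
v -2.007 -1.698 2.188
v -1.944 -2.808 1.688
v -1.886 -1.837 2.374
v -1.739 -2.91 1.815
v -1.681 -1.939 2.502
v -1.486 -2.958 1.862
v -1.428 -1.987 2.548
v -1.228 -2.943 1.819
v -1.17 -1.972 2.505
v -1.01 -2.868 1.695
v -0.952 -1.897 2.381
v -4.054 -2.598 -2.905
v -3.524 -2.379 -3.045
v -3.386 -3.502 -1.795
v -3.648 -2.18 -2.809
v -3.901 -2.114 -2.604
v -4.202 -2.202 -2.494
v -4.456 -2.415 -2.514
v -4.583 -2.686 -2.659
v -4.541 -2.93 -2.882
v -4.345 -3.067 -3.112
v -4.056 -3.056 -3.277
v -3.767 -2.899 -3.323
v -3.569 -2.647 -3.237
f 2 1 5
f 2 5 3
f 3 5 6
f 3 6 4
f 5 1 7
f 5 7 6
f 6 7 8
f 6 8 4
f 7 1 9
f 7 9 8
f 8 9 10
f 8 10 4
f 9 1 11
f 9 11 10
f 10 11 12
f 10 12 4
f 11 1 13
f 11 13 12
f 12 13 14
f 12 14 4
f 13 1 15
f 13 15 14
f 14 15 16
f 14 16 4
f 15 1 17
f 15 17 16
f 16 17 18
f 16 18 4
f 17 1 19
f 17 19 18
f 18 19 20
f 18 20 4
f 19 1 21
f 19 21 20
f 20 21 22
f 20 22 4
f 21 1 23
f 21 23 22
f 22 23 24
f 22 24 4
f 23 1 2
f 23 2 24
f 24 2 3
f 24 3 4
f 26 25 29
f 26 29 27
f 27 29 30
f 27 30 28
f 29 25 31
f 29 31 30
f 30 31 32
f 30 32 28
f 31 25 33
f 31 33 32
f 32 33 34
f 32 34 28
f 33 25 35
f 33 35 34
f 34 35 36
f 34 36 28
f 35 25 37
f 35 37 36
f 36 37 38
f 36 38 28
f 37 25 39
f 37 39 38
f 38 39 40
f 38 40 28
f 39 25 41
f 39 41 40
f 40 41 42
f 40 42 28
f 41 25 43
f 41 43 42
f 42 43 44
f 42 44 28
f 43 25 45
f 43 45 44
f 44 45 46
f 44 46 28
f 45 25 47
f 45 47 46
f 46 47 48
f 46 48 28
f 47 25 49
f 47 49 48
f 48 49 50
f 48 50 28
f 49 25 51
f 49 51 50
f 50 51 52
f 50 52 28
f 51 25 53
f 51 53 52
f 52 53 54
f 52 54 28
f 53 25 26
f 53 26 54
f 54 26 27
f 54 27 28
f 56 55 59
f 56 59 57
f 57 59 60
f 57 60 58
f 59 55 61
f 59 61 60
f 60 61 62
f 60 62 58
f 61 55 63
f 61 63 62
f 62 63 64
f 62 64 58
f 63 55 65
f 63 65 64
f 64 65 66
f 64 66 58
f 65 55 67
f 65 67 66
f 66 67 68
f 66 68 58
f 67 55 69
f 67 69 68
f 68 69 70
f 68 70 58
f 69 55 71
f 69 71 70
f 70 71 72
f 70 72 58
f 71 55 73
f 71 73 72
f 72 73 74
f 72 74 58
f 73 55 75
f 73 75 74
f 74 75 76
f 74 76 58
f 75 55 56
f 75 56 76
f 76 56 57
f 76 57 58
f 78 77 81
f 78 81 79
f 79 81 82
f 79 82 80
f 81 77 83
f 81 83 82
f 82 83 84
f 82 84 80
f 83 77 85
f 83 85 84
f 84 85 86
f 84 86 80
f 85 77 87
f 85 87 86
f 86 87 88
f 86 88 80
f 87 77 89
f 87 89 88
f 88 89 90
f 88 90 80
f 89 77 91
f 89 91 90
f 90 91 92
f 90 92 80
f 91 77 93
f 91 93 92
f 92 93 94
f 92 94 80
f 93 77 95
f 93 95 94
f 94 95 96
f 94 96 80
f 95 77 97
f 95 97 96
f 96 97 98
f 96 98 80
f 97 77 99
f 97 99 98
f 98 99 100
f 98 100 80
f 99 77 101
f 99 101 100
f 100 101 102
f 100 102 80
f 101 77 103
f 101 103 102
f 102 103 104
f 102 104 80
f 103 77 105
f 103 105 104
f 104 105 106
f 104 106 80
f 105 77 107
f 105 107 106
f 106 107 108
f 106 108 80
f 107 77 78
f 107 78 108
f 108 78 79
f 108 79 80
f 110 109 112
f 110 112 111
f 112 109 113
f 112 113 111
f 113 109 114
f 113 114 111
f 114 109 115
f 114 115 111
f 115 109 116
f 115 116 111
f 116 109 117
f 116 117 111
f 117 109 118
f 117 118 111
f 118 109 119
f 118 119 111
f 119 109 120
f 119 120 111
f 120 109 121
f 120 121 111
f 121 109 110
f 121 110 111



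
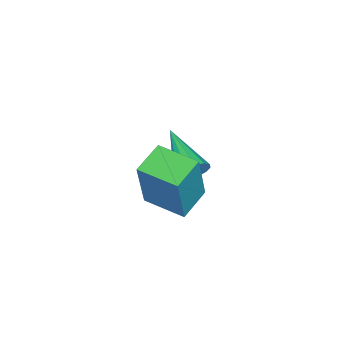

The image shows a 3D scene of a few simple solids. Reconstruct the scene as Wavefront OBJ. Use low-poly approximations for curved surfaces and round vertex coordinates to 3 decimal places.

v -0.688 3.175 0.208
v -0.165 3.198 2.159
v -0.494 4.59 0.139
v 0.029 4.613 2.09
v 0.431 3.007 -0.09
v 0.954 3.03 1.861
v 0.625 4.422 -0.159
v 1.148 4.445 1.792
v -2.873 3.084 -1.496
v -2.494 3.043 -0.981
v -4.007 1.776 -0.764
v -2.716 3.278 -0.906
v -2.98 3.46 -0.989
v -3.215 3.542 -1.207
v -3.358 3.501 -1.503
v -3.372 3.349 -1.797
v -3.252 3.126 -2.01
v -3.03 2.891 -2.085
v -2.766 2.709 -2.003
v -2.531 2.627 -1.784
v -2.387 2.668 -1.488
v -2.374 2.82 -1.195
f 2 4 1
f 5 2 1
f 1 4 3
f 3 5 1
f 2 8 4
f 6 2 5
f 6 8 2
f 4 8 3
f 7 5 3
f 3 8 7
f 7 6 5
f 8 6 7
f 10 9 12
f 10 12 11
f 12 9 13
f 12 13 11
f 13 9 14
f 13 14 11
f 14 9 15
f 14 15 11
f 15 9 16
f 15 16 11
f 16 9 17
f 16 17 11
f 17 9 18
f 17 18 11
f 18 9 19
f 18 19 11
f 19 9 20
f 19 20 11
f 20 9 21
f 20 21 11
f 21 9 22
f 21 22 11
f 22 9 10
f 22 10 11



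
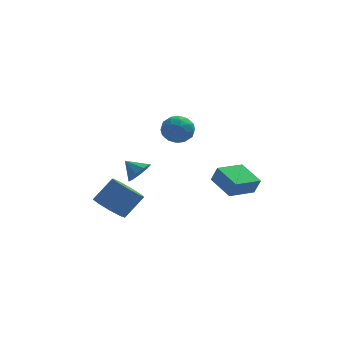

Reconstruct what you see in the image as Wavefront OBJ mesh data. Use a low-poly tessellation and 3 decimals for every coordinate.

v -4.361 -3.033 -4.506
v -3.861 -3.847 -4.602
v -2.918 -3.4 -3.47
v -3.419 -2.587 -3.374
v -3.611 -3.382 -4.993
v -2.668 -2.935 -3.861
v -3.713 -2.754 -5.157
v -2.77 -2.307 -4.024
v -4.118 -2.257 -5.016
v -3.175 -1.81 -3.883
v -4.637 -2.123 -4.636
v -3.694 -1.676 -3.504
v -5.027 -2.415 -4.196
v -4.084 -1.968 -3.064
v -5.106 -2.997 -3.901
v -4.163 -2.55 -2.769
v -4.836 -3.595 -3.889
v -3.893 -3.148 -2.757
v -4.345 -3.931 -4.166
v -3.402 -3.484 -3.034
v 1.337 -3.721 -3.527
v 1.626 -3.885 -2.669
v 0.567 -2.472 -3.028
v 0.857 -2.636 -2.171
v 2.623 -2.824 -3.789
v 2.913 -2.988 -2.932
v 1.854 -1.575 -3.291
v 2.143 -1.739 -2.433
v -2.795 -1.594 -2.892
v -2.325 -1.667 -2.299
v -3.485 -1.126 -2.288
v -2.234 -1.217 -2.544
v -2.406 -0.943 -2.951
v -2.759 -0.974 -3.331
v -3.129 -1.295 -3.506
v -3.343 -1.756 -3.393
v -3.3 -2.14 -3.046
v -3.02 -2.269 -2.627
v -2.635 -2.082 -2.332
v -1.712 -1.521 -0.371
v -1.077 -0.929 -0.53
v -0.843 -2.211 0.53
v -0.208 -1.619 0.371
v -0.931 -1.381 0.818
v -1.469 -0.955 0.262
v -0.451 -2.185 -0.262
v -0.989 -1.759 -0.818
v -0.298 -1.339 -0.462
v -0.595 -0.842 0.205
v -1.325 -2.298 -0.205
v -1.622 -1.801 0.462
v -1.471 -1.164 -0.529
v -0.449 -1.976 0.529
v -0.874 -1.836 0.792
v -0.501 -1.488 0.699
v -1.701 -1.18 -0.064
v -1.328 -0.831 -0.157
v -1.242 -1.098 0.635
v -0.592 -2.309 0.157
v -0.219 -1.96 0.064
v -1.419 -1.652 -0.699
v -1.046 -1.304 -0.792
v -0.678 -2.042 -0.635
v -0.64 -1.057 -0.583
v -0.129 -1.463 -0.054
v -0.272 -1.796 -0.426
v -0.588 -1.545 -0.753
v -0.814 -0.765 -0.191
v -0.303 -1.171 0.338
v -0.728 -1.031 0.601
v -1.044 -0.781 0.274
v -0.356 -1.006 -0.151
v -1.617 -1.969 -0.338
v -1.106 -2.375 0.191
v -0.876 -2.359 -0.274
v -1.192 -2.109 -0.601
v -1.791 -1.677 0.054
v -1.28 -2.083 0.583
v -1.332 -1.595 0.753
v -1.648 -1.344 0.426
v -1.564 -2.134 0.151
f 2 1 5
f 2 5 3
f 3 5 6
f 3 6 4
f 5 1 7
f 5 7 6
f 6 7 8
f 6 8 4
f 7 1 9
f 7 9 8
f 8 9 10
f 8 10 4
f 9 1 11
f 9 11 10
f 10 11 12
f 10 12 4
f 11 1 13
f 11 13 12
f 12 13 14
f 12 14 4
f 13 1 15
f 13 15 14
f 14 15 16
f 14 16 4
f 15 1 17
f 15 17 16
f 16 17 18
f 16 18 4
f 17 1 19
f 17 19 18
f 18 19 20
f 18 20 4
f 19 1 2
f 19 2 20
f 20 2 3
f 20 3 4
f 22 24 21
f 25 22 21
f 21 24 23
f 23 25 21
f 22 28 24
f 26 22 25
f 26 28 22
f 24 28 23
f 27 25 23
f 23 28 27
f 27 26 25
f 28 26 27
f 30 29 32
f 30 32 31
f 32 29 33
f 32 33 31
f 33 29 34
f 33 34 31
f 34 29 35
f 34 35 31
f 35 29 36
f 35 36 31
f 36 29 37
f 36 37 31
f 37 29 38
f 37 38 31
f 38 29 39
f 38 39 31
f 39 29 30
f 39 30 31
f 40 77 56
f 77 51 80
f 56 80 45
f 77 80 56
f 40 56 52
f 56 45 57
f 52 57 41
f 56 57 52
f 40 52 61
f 52 41 62
f 61 62 47
f 52 62 61
f 40 61 73
f 61 47 76
f 73 76 50
f 61 76 73
f 40 73 77
f 73 50 81
f 77 81 51
f 73 81 77
f 41 57 68
f 57 45 71
f 68 71 49
f 57 71 68
f 45 80 58
f 80 51 79
f 58 79 44
f 80 79 58
f 51 81 78
f 81 50 74
f 78 74 42
f 81 74 78
f 50 76 75
f 76 47 63
f 75 63 46
f 76 63 75
f 47 62 67
f 62 41 64
f 67 64 48
f 62 64 67
f 43 69 55
f 69 49 70
f 55 70 44
f 69 70 55
f 43 55 53
f 55 44 54
f 53 54 42
f 55 54 53
f 43 53 60
f 53 42 59
f 60 59 46
f 53 59 60
f 43 60 65
f 60 46 66
f 65 66 48
f 60 66 65
f 43 65 69
f 65 48 72
f 69 72 49
f 65 72 69
f 44 70 58
f 70 49 71
f 58 71 45
f 70 71 58
f 42 54 78
f 54 44 79
f 78 79 51
f 54 79 78
f 46 59 75
f 59 42 74
f 75 74 50
f 59 74 75
f 48 66 67
f 66 46 63
f 67 63 47
f 66 63 67
f 49 72 68
f 72 48 64
f 68 64 41
f 72 64 68



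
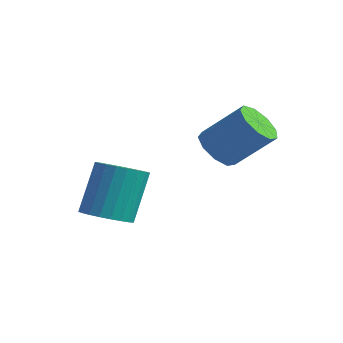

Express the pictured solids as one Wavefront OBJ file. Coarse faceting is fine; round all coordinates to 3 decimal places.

v -0.821 -0.914 0.285
v -0.237 -1.086 -0.099
v 0.665 -0.417 0.97
v 0.081 -0.246 1.355
v -0.404 -0.643 -0.235
v 0.497 0.025 0.834
v -0.766 -0.327 -0.128
v 0.135 0.341 0.942
v -1.154 -0.286 0.173
v -0.252 0.383 1.243
v -1.386 -0.539 0.527
v -0.484 0.13 1.596
v -1.353 -0.967 0.767
v -0.452 -0.299 1.837
v -1.071 -1.371 0.782
v -0.17 -0.703 1.851
v -0.673 -1.561 0.565
v 0.229 -0.893 1.634
v -0.343 -1.448 0.217
v 0.558 -0.78 1.286
v -2.831 -3.101 -2.283
v -2.411 -3.671 -1.956
v -2.609 -2.909 -0.371
v -3.029 -2.339 -0.697
v -2.194 -3.47 -2.026
v -2.392 -2.708 -0.44
v -2.073 -3.212 -2.134
v -2.271 -2.45 -0.549
v -2.068 -2.938 -2.266
v -2.266 -2.176 -0.681
v -2.18 -2.688 -2.4
v -2.378 -1.926 -0.814
v -2.39 -2.501 -2.516
v -2.588 -1.739 -0.93
v -2.667 -2.406 -2.596
v -2.865 -1.644 -1.011
v -2.97 -2.416 -2.629
v -3.168 -1.654 -1.044
v -3.251 -2.531 -2.609
v -3.449 -1.769 -1.024
v -3.468 -2.732 -2.54
v -3.666 -1.97 -0.954
v -3.589 -2.99 -2.431
v -3.787 -2.228 -0.846
v -3.594 -3.264 -2.299
v -3.792 -2.502 -0.714
v -3.482 -3.514 -2.166
v -3.68 -2.752 -0.58
v -3.272 -3.701 -2.05
v -3.47 -2.939 -0.464
v -2.995 -3.796 -1.969
v -3.193 -3.034 -0.384
v -2.692 -3.786 -1.936
v -2.89 -3.024 -0.351
f 2 1 5
f 2 5 3
f 3 5 6
f 3 6 4
f 5 1 7
f 5 7 6
f 6 7 8
f 6 8 4
f 7 1 9
f 7 9 8
f 8 9 10
f 8 10 4
f 9 1 11
f 9 11 10
f 10 11 12
f 10 12 4
f 11 1 13
f 11 13 12
f 12 13 14
f 12 14 4
f 13 1 15
f 13 15 14
f 14 15 16
f 14 16 4
f 15 1 17
f 15 17 16
f 16 17 18
f 16 18 4
f 17 1 19
f 17 19 18
f 18 19 20
f 18 20 4
f 19 1 2
f 19 2 20
f 20 2 3
f 20 3 4
f 22 21 25
f 22 25 23
f 23 25 26
f 23 26 24
f 25 21 27
f 25 27 26
f 26 27 28
f 26 28 24
f 27 21 29
f 27 29 28
f 28 29 30
f 28 30 24
f 29 21 31
f 29 31 30
f 30 31 32
f 30 32 24
f 31 21 33
f 31 33 32
f 32 33 34
f 32 34 24
f 33 21 35
f 33 35 34
f 34 35 36
f 34 36 24
f 35 21 37
f 35 37 36
f 36 37 38
f 36 38 24
f 37 21 39
f 37 39 38
f 38 39 40
f 38 40 24
f 39 21 41
f 39 41 40
f 40 41 42
f 40 42 24
f 41 21 43
f 41 43 42
f 42 43 44
f 42 44 24
f 43 21 45
f 43 45 44
f 44 45 46
f 44 46 24
f 45 21 47
f 45 47 46
f 46 47 48
f 46 48 24
f 47 21 49
f 47 49 48
f 48 49 50
f 48 50 24
f 49 21 51
f 49 51 50
f 50 51 52
f 50 52 24
f 51 21 53
f 51 53 52
f 52 53 54
f 52 54 24
f 53 21 22
f 53 22 54
f 54 22 23
f 54 23 24

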